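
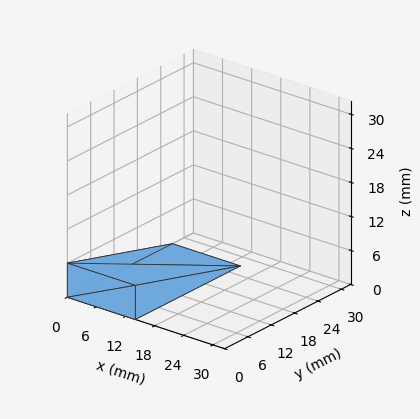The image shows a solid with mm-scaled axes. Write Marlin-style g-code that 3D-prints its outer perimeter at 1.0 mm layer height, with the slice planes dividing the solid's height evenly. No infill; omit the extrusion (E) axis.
Reading the render: the shape is a wedge (ramp): 14 × 27 mm base, rising to 6 mm along the y=0 edge and sloping linearly to z=0 at y=27 (dimensions read to the nearest mm from the axis ticks). For the g-code, the solid's height is divided into equal slices at the stated Δz and each level perimeter traced with G1 moves after a G0 lift.

; perimeter-only toolpath
G21 ; units = mm
G90 ; absolute positioning
G28 ; home
; layer 1
G0 Z1.0
G0 X0.0 Y0.0
G1 X14.0 Y0.0
G1 X14.0 Y22.5
G1 X0.0 Y22.5
G1 X0.0 Y0.0
; layer 2
G0 Z2.0
G0 X0.0 Y0.0
G1 X14.0 Y0.0
G1 X14.0 Y18.0
G1 X0.0 Y18.0
G1 X0.0 Y0.0
; layer 3
G0 Z3.0
G0 X0.0 Y0.0
G1 X14.0 Y0.0
G1 X14.0 Y13.5
G1 X0.0 Y13.5
G1 X0.0 Y0.0
; layer 4
G0 Z4.0
G0 X0.0 Y0.0
G1 X14.0 Y0.0
G1 X14.0 Y9.0
G1 X0.0 Y9.0
G1 X0.0 Y0.0
; layer 5
G0 Z5.0
G0 X0.0 Y0.0
G1 X14.0 Y0.0
G1 X14.0 Y4.5
G1 X0.0 Y4.5
G1 X0.0 Y0.0
M2 ; end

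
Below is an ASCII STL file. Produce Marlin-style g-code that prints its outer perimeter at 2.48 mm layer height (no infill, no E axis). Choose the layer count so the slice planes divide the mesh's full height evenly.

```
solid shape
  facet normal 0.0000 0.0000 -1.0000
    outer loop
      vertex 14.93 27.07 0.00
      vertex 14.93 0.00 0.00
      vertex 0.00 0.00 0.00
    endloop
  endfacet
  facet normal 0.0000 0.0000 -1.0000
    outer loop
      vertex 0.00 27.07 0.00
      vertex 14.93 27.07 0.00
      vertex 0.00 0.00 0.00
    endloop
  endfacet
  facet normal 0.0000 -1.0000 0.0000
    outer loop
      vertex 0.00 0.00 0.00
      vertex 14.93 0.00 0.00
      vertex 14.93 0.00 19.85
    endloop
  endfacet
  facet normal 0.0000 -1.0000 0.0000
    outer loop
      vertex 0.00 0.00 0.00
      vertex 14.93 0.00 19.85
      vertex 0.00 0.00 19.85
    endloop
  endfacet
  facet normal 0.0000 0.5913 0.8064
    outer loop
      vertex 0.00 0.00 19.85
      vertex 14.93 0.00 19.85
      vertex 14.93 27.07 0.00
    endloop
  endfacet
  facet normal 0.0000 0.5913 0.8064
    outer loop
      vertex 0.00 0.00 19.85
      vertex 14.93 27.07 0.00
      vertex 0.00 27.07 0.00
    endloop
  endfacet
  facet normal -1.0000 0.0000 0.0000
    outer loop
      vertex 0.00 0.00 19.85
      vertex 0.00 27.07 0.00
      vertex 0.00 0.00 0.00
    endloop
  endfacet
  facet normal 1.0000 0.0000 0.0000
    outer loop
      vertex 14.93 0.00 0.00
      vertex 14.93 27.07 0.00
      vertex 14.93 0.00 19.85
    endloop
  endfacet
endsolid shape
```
; perimeter-only toolpath
G21 ; units = mm
G90 ; absolute positioning
G28 ; home
; layer 1
G0 Z2.48
G0 X0.00 Y0.00
G1 X14.93 Y0.00
G1 X14.93 Y23.69
G1 X0.00 Y23.69
G1 X0.00 Y0.00
; layer 2
G0 Z4.96
G0 X0.00 Y0.00
G1 X14.93 Y0.00
G1 X14.93 Y20.30
G1 X0.00 Y20.30
G1 X0.00 Y0.00
; layer 3
G0 Z7.44
G0 X0.00 Y0.00
G1 X14.93 Y0.00
G1 X14.93 Y16.92
G1 X0.00 Y16.92
G1 X0.00 Y0.00
; layer 4
G0 Z9.93
G0 X0.00 Y0.00
G1 X14.93 Y0.00
G1 X14.93 Y13.54
G1 X0.00 Y13.54
G1 X0.00 Y0.00
; layer 5
G0 Z12.41
G0 X0.00 Y0.00
G1 X14.93 Y0.00
G1 X14.93 Y10.15
G1 X0.00 Y10.15
G1 X0.00 Y0.00
; layer 6
G0 Z14.89
G0 X0.00 Y0.00
G1 X14.93 Y0.00
G1 X14.93 Y6.77
G1 X0.00 Y6.77
G1 X0.00 Y0.00
; layer 7
G0 Z17.37
G0 X0.00 Y0.00
G1 X14.93 Y0.00
G1 X14.93 Y3.38
G1 X0.00 Y3.38
G1 X0.00 Y0.00
M2 ; end

The solid is a wedge (ramp): 14.9 × 27.1 mm base, rising to 19.9 mm along the y=0 edge and sloping linearly to z=0 at y=27.1. Slicing at Δz = 2.48 mm — 8 equal slices spanning the solid's height, so layer i sits at z = i·h/8 — gives 7 non-empty perimeters. Each is a 4-segment closed polygon; G0 lifts to the layer z and rapids to the start vertex, then G1 traces the edges. The cross-section shrinks linearly with z (the slice at the apex is degenerate and omitted).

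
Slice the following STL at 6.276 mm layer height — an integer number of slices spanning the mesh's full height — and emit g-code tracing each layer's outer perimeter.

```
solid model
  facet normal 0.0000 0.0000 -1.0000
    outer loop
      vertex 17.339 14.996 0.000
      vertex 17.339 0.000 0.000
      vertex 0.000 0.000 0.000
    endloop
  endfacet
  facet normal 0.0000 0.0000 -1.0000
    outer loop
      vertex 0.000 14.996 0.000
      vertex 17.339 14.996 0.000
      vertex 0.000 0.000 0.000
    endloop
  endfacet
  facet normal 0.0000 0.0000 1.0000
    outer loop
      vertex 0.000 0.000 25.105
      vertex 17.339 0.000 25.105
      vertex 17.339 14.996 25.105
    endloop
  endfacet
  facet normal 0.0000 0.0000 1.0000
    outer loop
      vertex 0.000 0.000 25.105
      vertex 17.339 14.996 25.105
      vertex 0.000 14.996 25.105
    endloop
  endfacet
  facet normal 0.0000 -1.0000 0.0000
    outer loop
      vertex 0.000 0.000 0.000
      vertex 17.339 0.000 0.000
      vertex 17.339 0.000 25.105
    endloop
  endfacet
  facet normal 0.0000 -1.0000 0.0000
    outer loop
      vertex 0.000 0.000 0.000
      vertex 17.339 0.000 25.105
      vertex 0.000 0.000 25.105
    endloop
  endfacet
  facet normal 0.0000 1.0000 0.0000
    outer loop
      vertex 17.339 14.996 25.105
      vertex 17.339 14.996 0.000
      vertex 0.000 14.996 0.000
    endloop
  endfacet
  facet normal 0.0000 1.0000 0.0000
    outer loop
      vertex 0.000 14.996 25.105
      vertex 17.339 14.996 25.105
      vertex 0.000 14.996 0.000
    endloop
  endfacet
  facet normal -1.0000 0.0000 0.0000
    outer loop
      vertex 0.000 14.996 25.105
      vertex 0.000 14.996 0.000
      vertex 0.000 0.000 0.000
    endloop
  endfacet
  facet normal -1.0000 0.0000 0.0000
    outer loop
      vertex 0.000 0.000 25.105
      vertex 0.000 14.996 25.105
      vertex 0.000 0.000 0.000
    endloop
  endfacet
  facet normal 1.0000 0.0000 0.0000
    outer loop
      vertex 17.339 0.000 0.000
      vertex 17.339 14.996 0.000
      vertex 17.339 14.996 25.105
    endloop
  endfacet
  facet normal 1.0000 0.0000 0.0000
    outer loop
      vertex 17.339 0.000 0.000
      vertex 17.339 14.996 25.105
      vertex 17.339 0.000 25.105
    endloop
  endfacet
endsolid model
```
; perimeter-only toolpath
G21 ; units = mm
G90 ; absolute positioning
G28 ; home
; layer 1
G0 Z6.276
G0 X0.000 Y0.000
G1 X17.339 Y0.000
G1 X17.339 Y14.996
G1 X0.000 Y14.996
G1 X0.000 Y0.000
; layer 2
G0 Z12.553
G0 X0.000 Y0.000
G1 X17.339 Y0.000
G1 X17.339 Y14.996
G1 X0.000 Y14.996
G1 X0.000 Y0.000
; layer 3
G0 Z18.829
G0 X0.000 Y0.000
G1 X17.339 Y0.000
G1 X17.339 Y14.996
G1 X0.000 Y14.996
G1 X0.000 Y0.000
; layer 4
G0 Z25.105
G0 X0.000 Y0.000
G1 X17.339 Y0.000
G1 X17.339 Y14.996
G1 X0.000 Y14.996
G1 X0.000 Y0.000
M2 ; end

The solid is a rectangular box, roughly 17.3 × 15 mm footprint and 25.1 mm tall. Slicing at Δz = 6.276 mm — 4 equal slices spanning the solid's height, so layer i sits at z = i·h/4 — gives 4 non-empty perimeters. Each is a 4-segment closed polygon; G0 lifts to the layer z and rapids to the start vertex, then G1 traces the edges.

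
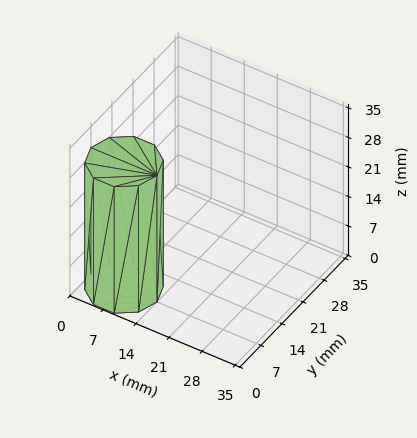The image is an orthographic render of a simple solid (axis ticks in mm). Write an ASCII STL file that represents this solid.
Reading the render: the shape is a regular 10-sided prism (a cylinder approximated with 10 flat sides), circumscribed radius ≈ 7 mm, height ≈ 30 mm (dimensions read to the nearest mm from the axis ticks). For the STL, each face is triangulated and given an outward normal.

solid part
  facet normal 0.0000 0.0000 -1.0000
    outer loop
      vertex 9.2 13.7 0.0
      vertex 12.7 11.1 0.0
      vertex 14.0 7.0 0.0
    endloop
  endfacet
  facet normal 0.0000 0.0000 -1.0000
    outer loop
      vertex 4.8 13.7 0.0
      vertex 9.2 13.7 0.0
      vertex 14.0 7.0 0.0
    endloop
  endfacet
  facet normal 0.0000 0.0000 -1.0000
    outer loop
      vertex 1.3 11.1 0.0
      vertex 4.8 13.7 0.0
      vertex 14.0 7.0 0.0
    endloop
  endfacet
  facet normal 0.0000 0.0000 -1.0000
    outer loop
      vertex 0.0 7.0 0.0
      vertex 1.3 11.1 0.0
      vertex 14.0 7.0 0.0
    endloop
  endfacet
  facet normal 0.0000 0.0000 -1.0000
    outer loop
      vertex 1.3 2.9 0.0
      vertex 0.0 7.0 0.0
      vertex 14.0 7.0 0.0
    endloop
  endfacet
  facet normal 0.0000 0.0000 -1.0000
    outer loop
      vertex 4.8 0.3 0.0
      vertex 1.3 2.9 0.0
      vertex 14.0 7.0 0.0
    endloop
  endfacet
  facet normal 0.0000 0.0000 -1.0000
    outer loop
      vertex 9.2 0.3 0.0
      vertex 4.8 0.3 0.0
      vertex 14.0 7.0 0.0
    endloop
  endfacet
  facet normal 0.0000 0.0000 -1.0000
    outer loop
      vertex 12.7 2.9 0.0
      vertex 9.2 0.3 0.0
      vertex 14.0 7.0 0.0
    endloop
  endfacet
  facet normal 0.0000 0.0000 1.0000
    outer loop
      vertex 14.0 7.0 30.0
      vertex 12.7 11.1 30.0
      vertex 9.2 13.7 30.0
    endloop
  endfacet
  facet normal 0.0000 0.0000 1.0000
    outer loop
      vertex 14.0 7.0 30.0
      vertex 9.2 13.7 30.0
      vertex 4.8 13.7 30.0
    endloop
  endfacet
  facet normal 0.0000 0.0000 1.0000
    outer loop
      vertex 14.0 7.0 30.0
      vertex 4.8 13.7 30.0
      vertex 1.3 11.1 30.0
    endloop
  endfacet
  facet normal 0.0000 0.0000 1.0000
    outer loop
      vertex 14.0 7.0 30.0
      vertex 1.3 11.1 30.0
      vertex 0.0 7.0 30.0
    endloop
  endfacet
  facet normal 0.0000 0.0000 1.0000
    outer loop
      vertex 14.0 7.0 30.0
      vertex 0.0 7.0 30.0
      vertex 1.3 2.9 30.0
    endloop
  endfacet
  facet normal 0.0000 0.0000 1.0000
    outer loop
      vertex 14.0 7.0 30.0
      vertex 1.3 2.9 30.0
      vertex 4.8 0.3 30.0
    endloop
  endfacet
  facet normal 0.0000 0.0000 1.0000
    outer loop
      vertex 14.0 7.0 30.0
      vertex 4.8 0.3 30.0
      vertex 9.2 0.3 30.0
    endloop
  endfacet
  facet normal 0.0000 0.0000 1.0000
    outer loop
      vertex 14.0 7.0 30.0
      vertex 9.2 0.3 30.0
      vertex 12.7 2.9 30.0
    endloop
  endfacet
  facet normal 0.9532 0.3022 0.0000
    outer loop
      vertex 14.0 7.0 0.0
      vertex 12.7 11.1 0.0
      vertex 12.7 11.1 30.0
    endloop
  endfacet
  facet normal 0.9532 0.3022 0.0000
    outer loop
      vertex 14.0 7.0 0.0
      vertex 12.7 11.1 30.0
      vertex 14.0 7.0 30.0
    endloop
  endfacet
  facet normal 0.5963 0.8027 0.0000
    outer loop
      vertex 12.7 11.1 0.0
      vertex 9.2 13.7 0.0
      vertex 9.2 13.7 30.0
    endloop
  endfacet
  facet normal 0.5963 0.8027 0.0000
    outer loop
      vertex 12.7 11.1 0.0
      vertex 9.2 13.7 30.0
      vertex 12.7 11.1 30.0
    endloop
  endfacet
  facet normal 0.0000 1.0000 0.0000
    outer loop
      vertex 9.2 13.7 0.0
      vertex 4.8 13.7 0.0
      vertex 4.8 13.7 30.0
    endloop
  endfacet
  facet normal 0.0000 1.0000 0.0000
    outer loop
      vertex 9.2 13.7 0.0
      vertex 4.8 13.7 30.0
      vertex 9.2 13.7 30.0
    endloop
  endfacet
  facet normal -0.5963 0.8027 0.0000
    outer loop
      vertex 4.8 13.7 0.0
      vertex 1.3 11.1 0.0
      vertex 1.3 11.1 30.0
    endloop
  endfacet
  facet normal -0.5963 0.8027 0.0000
    outer loop
      vertex 4.8 13.7 0.0
      vertex 1.3 11.1 30.0
      vertex 4.8 13.7 30.0
    endloop
  endfacet
  facet normal -0.9532 0.3022 0.0000
    outer loop
      vertex 1.3 11.1 0.0
      vertex 0.0 7.0 0.0
      vertex 0.0 7.0 30.0
    endloop
  endfacet
  facet normal -0.9532 0.3022 0.0000
    outer loop
      vertex 1.3 11.1 0.0
      vertex 0.0 7.0 30.0
      vertex 1.3 11.1 30.0
    endloop
  endfacet
  facet normal -0.9532 -0.3022 0.0000
    outer loop
      vertex 0.0 7.0 0.0
      vertex 1.3 2.9 0.0
      vertex 1.3 2.9 30.0
    endloop
  endfacet
  facet normal -0.9532 -0.3022 0.0000
    outer loop
      vertex 0.0 7.0 0.0
      vertex 1.3 2.9 30.0
      vertex 0.0 7.0 30.0
    endloop
  endfacet
  facet normal -0.5963 -0.8027 0.0000
    outer loop
      vertex 1.3 2.9 0.0
      vertex 4.8 0.3 0.0
      vertex 4.8 0.3 30.0
    endloop
  endfacet
  facet normal -0.5963 -0.8027 0.0000
    outer loop
      vertex 1.3 2.9 0.0
      vertex 4.8 0.3 30.0
      vertex 1.3 2.9 30.0
    endloop
  endfacet
  facet normal 0.0000 -1.0000 0.0000
    outer loop
      vertex 4.8 0.3 0.0
      vertex 9.2 0.3 0.0
      vertex 9.2 0.3 30.0
    endloop
  endfacet
  facet normal 0.0000 -1.0000 0.0000
    outer loop
      vertex 4.8 0.3 0.0
      vertex 9.2 0.3 30.0
      vertex 4.8 0.3 30.0
    endloop
  endfacet
  facet normal 0.5963 -0.8027 0.0000
    outer loop
      vertex 9.2 0.3 0.0
      vertex 12.7 2.9 0.0
      vertex 12.7 2.9 30.0
    endloop
  endfacet
  facet normal 0.5963 -0.8027 0.0000
    outer loop
      vertex 9.2 0.3 0.0
      vertex 12.7 2.9 30.0
      vertex 9.2 0.3 30.0
    endloop
  endfacet
  facet normal 0.9532 -0.3022 0.0000
    outer loop
      vertex 12.7 2.9 0.0
      vertex 14.0 7.0 0.0
      vertex 14.0 7.0 30.0
    endloop
  endfacet
  facet normal 0.9532 -0.3022 0.0000
    outer loop
      vertex 12.7 2.9 0.0
      vertex 14.0 7.0 30.0
      vertex 12.7 2.9 30.0
    endloop
  endfacet
endsolid part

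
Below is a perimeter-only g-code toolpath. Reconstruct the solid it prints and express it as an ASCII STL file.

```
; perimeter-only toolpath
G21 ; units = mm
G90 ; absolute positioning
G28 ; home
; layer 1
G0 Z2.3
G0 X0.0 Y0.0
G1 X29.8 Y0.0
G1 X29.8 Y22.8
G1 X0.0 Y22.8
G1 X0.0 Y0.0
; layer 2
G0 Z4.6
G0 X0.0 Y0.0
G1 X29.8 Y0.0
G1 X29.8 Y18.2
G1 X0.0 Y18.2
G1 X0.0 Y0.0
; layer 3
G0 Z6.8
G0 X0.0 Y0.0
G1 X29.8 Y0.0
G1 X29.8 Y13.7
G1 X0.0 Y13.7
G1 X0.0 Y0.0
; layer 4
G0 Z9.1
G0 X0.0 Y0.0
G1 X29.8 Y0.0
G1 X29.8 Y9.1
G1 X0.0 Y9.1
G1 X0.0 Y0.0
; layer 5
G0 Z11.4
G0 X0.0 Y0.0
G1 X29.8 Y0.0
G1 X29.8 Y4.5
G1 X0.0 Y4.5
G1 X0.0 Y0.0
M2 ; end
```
solid part
  facet normal 0.0000 0.0000 -1.0000
    outer loop
      vertex 29.8 27.3 0.0
      vertex 29.8 0.0 0.0
      vertex 0.0 0.0 0.0
    endloop
  endfacet
  facet normal 0.0000 0.0000 -1.0000
    outer loop
      vertex 0.0 27.3 0.0
      vertex 29.8 27.3 0.0
      vertex 0.0 0.0 0.0
    endloop
  endfacet
  facet normal 0.0000 -1.0000 0.0000
    outer loop
      vertex 0.0 0.0 0.0
      vertex 29.8 0.0 0.0
      vertex 29.8 0.0 13.7
    endloop
  endfacet
  facet normal 0.0000 -1.0000 0.0000
    outer loop
      vertex 0.0 0.0 0.0
      vertex 29.8 0.0 13.7
      vertex 0.0 0.0 13.7
    endloop
  endfacet
  facet normal 0.0000 0.4485 0.8938
    outer loop
      vertex 0.0 0.0 13.7
      vertex 29.8 0.0 13.7
      vertex 29.8 27.3 0.0
    endloop
  endfacet
  facet normal 0.0000 0.4485 0.8938
    outer loop
      vertex 0.0 0.0 13.7
      vertex 29.8 27.3 0.0
      vertex 0.0 27.3 0.0
    endloop
  endfacet
  facet normal -1.0000 0.0000 0.0000
    outer loop
      vertex 0.0 0.0 13.7
      vertex 0.0 27.3 0.0
      vertex 0.0 0.0 0.0
    endloop
  endfacet
  facet normal 1.0000 0.0000 0.0000
    outer loop
      vertex 29.8 0.0 0.0
      vertex 29.8 27.3 0.0
      vertex 29.8 0.0 13.7
    endloop
  endfacet
endsolid part

The G0 Z moves step by Δz≈2.3 mm. The G1 loops shrink linearly with z, so the solid tapers from its base footprint up to z≈13.7. Closing with a flat bottom cap and the tapered top and triangulating gives 8 facets — a wedge (ramp): 29.8 × 27.3 mm base, rising to 13.7 mm along the y=0 edge and sloping linearly to z=0 at y=27.3.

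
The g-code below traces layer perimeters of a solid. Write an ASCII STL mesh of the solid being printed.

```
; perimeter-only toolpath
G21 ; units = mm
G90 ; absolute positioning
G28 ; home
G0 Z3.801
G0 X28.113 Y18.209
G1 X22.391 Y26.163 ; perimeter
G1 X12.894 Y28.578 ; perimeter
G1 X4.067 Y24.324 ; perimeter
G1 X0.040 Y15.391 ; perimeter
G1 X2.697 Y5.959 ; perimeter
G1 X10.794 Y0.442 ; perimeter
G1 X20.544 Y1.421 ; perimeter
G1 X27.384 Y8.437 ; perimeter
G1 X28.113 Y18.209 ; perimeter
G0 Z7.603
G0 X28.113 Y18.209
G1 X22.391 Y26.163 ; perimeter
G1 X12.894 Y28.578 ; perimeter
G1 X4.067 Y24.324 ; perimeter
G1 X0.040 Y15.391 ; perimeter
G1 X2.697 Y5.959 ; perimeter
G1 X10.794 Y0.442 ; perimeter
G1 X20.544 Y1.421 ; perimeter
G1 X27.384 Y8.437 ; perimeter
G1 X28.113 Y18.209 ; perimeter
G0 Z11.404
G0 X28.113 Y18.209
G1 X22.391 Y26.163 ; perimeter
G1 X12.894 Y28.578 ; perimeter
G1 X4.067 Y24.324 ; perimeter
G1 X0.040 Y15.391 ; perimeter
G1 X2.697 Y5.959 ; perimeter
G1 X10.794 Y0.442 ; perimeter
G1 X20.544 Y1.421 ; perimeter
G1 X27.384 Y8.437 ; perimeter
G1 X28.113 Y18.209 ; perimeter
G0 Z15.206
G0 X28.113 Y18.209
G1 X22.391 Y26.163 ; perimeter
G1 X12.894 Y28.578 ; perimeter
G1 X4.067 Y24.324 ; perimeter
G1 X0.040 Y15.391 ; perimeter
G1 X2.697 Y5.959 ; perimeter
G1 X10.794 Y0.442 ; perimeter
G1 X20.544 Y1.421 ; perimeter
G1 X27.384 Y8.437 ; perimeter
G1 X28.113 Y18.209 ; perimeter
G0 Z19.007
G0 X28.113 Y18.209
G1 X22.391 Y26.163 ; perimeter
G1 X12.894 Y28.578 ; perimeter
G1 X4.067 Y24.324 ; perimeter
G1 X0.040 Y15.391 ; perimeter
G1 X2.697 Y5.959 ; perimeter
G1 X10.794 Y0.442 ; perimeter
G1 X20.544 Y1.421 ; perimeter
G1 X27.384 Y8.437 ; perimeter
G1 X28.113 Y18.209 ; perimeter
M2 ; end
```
solid part
  facet normal 0.0000 0.0000 -1.0000
    outer loop
      vertex 12.894 28.578 0.000
      vertex 22.391 26.163 0.000
      vertex 28.113 18.209 0.000
    endloop
  endfacet
  facet normal 0.0000 0.0000 -1.0000
    outer loop
      vertex 4.067 24.324 0.000
      vertex 12.894 28.578 0.000
      vertex 28.113 18.209 0.000
    endloop
  endfacet
  facet normal 0.0000 0.0000 -1.0000
    outer loop
      vertex 0.040 15.391 0.000
      vertex 4.067 24.324 0.000
      vertex 28.113 18.209 0.000
    endloop
  endfacet
  facet normal 0.0000 0.0000 -1.0000
    outer loop
      vertex 2.697 5.959 0.000
      vertex 0.040 15.391 0.000
      vertex 28.113 18.209 0.000
    endloop
  endfacet
  facet normal 0.0000 0.0000 -1.0000
    outer loop
      vertex 10.794 0.442 0.000
      vertex 2.697 5.959 0.000
      vertex 28.113 18.209 0.000
    endloop
  endfacet
  facet normal 0.0000 0.0000 -1.0000
    outer loop
      vertex 20.544 1.421 0.000
      vertex 10.794 0.442 0.000
      vertex 28.113 18.209 0.000
    endloop
  endfacet
  facet normal 0.0000 0.0000 -1.0000
    outer loop
      vertex 27.384 8.437 0.000
      vertex 20.544 1.421 0.000
      vertex 28.113 18.209 0.000
    endloop
  endfacet
  facet normal 0.0000 0.0000 1.0000
    outer loop
      vertex 28.113 18.209 19.007
      vertex 22.391 26.163 19.007
      vertex 12.894 28.578 19.007
    endloop
  endfacet
  facet normal 0.0000 0.0000 1.0000
    outer loop
      vertex 28.113 18.209 19.007
      vertex 12.894 28.578 19.007
      vertex 4.067 24.324 19.007
    endloop
  endfacet
  facet normal 0.0000 0.0000 1.0000
    outer loop
      vertex 28.113 18.209 19.007
      vertex 4.067 24.324 19.007
      vertex 0.040 15.391 19.007
    endloop
  endfacet
  facet normal 0.0000 0.0000 1.0000
    outer loop
      vertex 28.113 18.209 19.007
      vertex 0.040 15.391 19.007
      vertex 2.697 5.959 19.007
    endloop
  endfacet
  facet normal 0.0000 0.0000 1.0000
    outer loop
      vertex 28.113 18.209 19.007
      vertex 2.697 5.959 19.007
      vertex 10.794 0.442 19.007
    endloop
  endfacet
  facet normal 0.0000 0.0000 1.0000
    outer loop
      vertex 28.113 18.209 19.007
      vertex 10.794 0.442 19.007
      vertex 20.544 1.421 19.007
    endloop
  endfacet
  facet normal 0.0000 0.0000 1.0000
    outer loop
      vertex 28.113 18.209 19.007
      vertex 20.544 1.421 19.007
      vertex 27.384 8.437 19.007
    endloop
  endfacet
  facet normal 0.8118 0.5840 0.0000
    outer loop
      vertex 28.113 18.209 0.000
      vertex 22.391 26.163 0.000
      vertex 22.391 26.163 19.007
    endloop
  endfacet
  facet normal 0.8118 0.5840 0.0000
    outer loop
      vertex 28.113 18.209 0.000
      vertex 22.391 26.163 19.007
      vertex 28.113 18.209 19.007
    endloop
  endfacet
  facet normal 0.2464 0.9692 0.0000
    outer loop
      vertex 22.391 26.163 0.000
      vertex 12.894 28.578 0.000
      vertex 12.894 28.578 19.007
    endloop
  endfacet
  facet normal 0.2464 0.9692 0.0000
    outer loop
      vertex 22.391 26.163 0.000
      vertex 12.894 28.578 19.007
      vertex 22.391 26.163 19.007
    endloop
  endfacet
  facet normal -0.4341 0.9008 0.0000
    outer loop
      vertex 12.894 28.578 0.000
      vertex 4.067 24.324 0.000
      vertex 4.067 24.324 19.007
    endloop
  endfacet
  facet normal -0.4341 0.9008 0.0000
    outer loop
      vertex 12.894 28.578 0.000
      vertex 4.067 24.324 19.007
      vertex 12.894 28.578 19.007
    endloop
  endfacet
  facet normal -0.9116 0.4110 0.0000
    outer loop
      vertex 4.067 24.324 0.000
      vertex 0.040 15.391 0.000
      vertex 0.040 15.391 19.007
    endloop
  endfacet
  facet normal -0.9116 0.4110 0.0000
    outer loop
      vertex 4.067 24.324 0.000
      vertex 0.040 15.391 19.007
      vertex 4.067 24.324 19.007
    endloop
  endfacet
  facet normal -0.9625 -0.2711 0.0000
    outer loop
      vertex 0.040 15.391 0.000
      vertex 2.697 5.959 0.000
      vertex 2.697 5.959 19.007
    endloop
  endfacet
  facet normal -0.9625 -0.2711 0.0000
    outer loop
      vertex 0.040 15.391 0.000
      vertex 2.697 5.959 19.007
      vertex 0.040 15.391 19.007
    endloop
  endfacet
  facet normal -0.5631 -0.8264 0.0000
    outer loop
      vertex 2.697 5.959 0.000
      vertex 10.794 0.442 0.000
      vertex 10.794 0.442 19.007
    endloop
  endfacet
  facet normal -0.5631 -0.8264 0.0000
    outer loop
      vertex 2.697 5.959 0.000
      vertex 10.794 0.442 19.007
      vertex 2.697 5.959 19.007
    endloop
  endfacet
  facet normal 0.0999 -0.9950 0.0000
    outer loop
      vertex 10.794 0.442 0.000
      vertex 20.544 1.421 0.000
      vertex 20.544 1.421 19.007
    endloop
  endfacet
  facet normal 0.0999 -0.9950 0.0000
    outer loop
      vertex 10.794 0.442 0.000
      vertex 20.544 1.421 19.007
      vertex 10.794 0.442 19.007
    endloop
  endfacet
  facet normal 0.7160 -0.6981 0.0000
    outer loop
      vertex 20.544 1.421 0.000
      vertex 27.384 8.437 0.000
      vertex 27.384 8.437 19.007
    endloop
  endfacet
  facet normal 0.7160 -0.6981 0.0000
    outer loop
      vertex 20.544 1.421 0.000
      vertex 27.384 8.437 19.007
      vertex 20.544 1.421 19.007
    endloop
  endfacet
  facet normal 0.9972 -0.0744 0.0000
    outer loop
      vertex 27.384 8.437 0.000
      vertex 28.113 18.209 0.000
      vertex 28.113 18.209 19.007
    endloop
  endfacet
  facet normal 0.9972 -0.0744 0.0000
    outer loop
      vertex 27.384 8.437 0.000
      vertex 28.113 18.209 19.007
      vertex 27.384 8.437 19.007
    endloop
  endfacet
endsolid part

The G0 Z moves step by Δz≈3.801 mm. Every layer's G1 loop is the same polygon, so the solid is a straight extrusion of it from z=0 to z≈19. Closing with flat bottom and top caps and triangulating gives 32 facets — a regular 9-sided prism (a cylinder approximated with 9 flat sides), circumscribed radius ≈ 14.3 mm, height ≈ 19 mm.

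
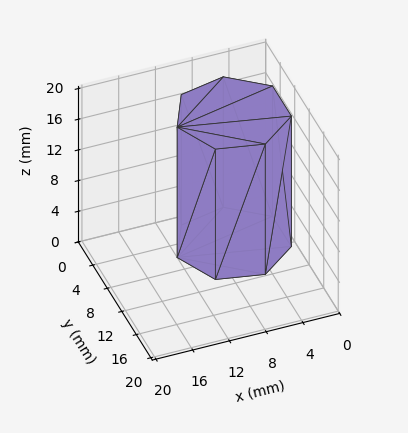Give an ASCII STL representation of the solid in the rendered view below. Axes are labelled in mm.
Reading the render: the shape is a regular 7-sided prism (a cylinder approximated with 7 flat sides), circumscribed radius ≈ 6 mm, height ≈ 17 mm (dimensions read to the nearest mm from the axis ticks). For the STL, each face is triangulated and given an outward normal.

solid part
  facet normal 0.0000 0.0000 -1.0000
    outer loop
      vertex 4.7 11.8 0.0
      vertex 9.7 10.7 0.0
      vertex 12.0 6.0 0.0
    endloop
  endfacet
  facet normal 0.0000 0.0000 -1.0000
    outer loop
      vertex 0.6 8.6 0.0
      vertex 4.7 11.8 0.0
      vertex 12.0 6.0 0.0
    endloop
  endfacet
  facet normal 0.0000 0.0000 -1.0000
    outer loop
      vertex 0.6 3.4 0.0
      vertex 0.6 8.6 0.0
      vertex 12.0 6.0 0.0
    endloop
  endfacet
  facet normal 0.0000 0.0000 -1.0000
    outer loop
      vertex 4.7 0.2 0.0
      vertex 0.6 3.4 0.0
      vertex 12.0 6.0 0.0
    endloop
  endfacet
  facet normal 0.0000 0.0000 -1.0000
    outer loop
      vertex 9.7 1.3 0.0
      vertex 4.7 0.2 0.0
      vertex 12.0 6.0 0.0
    endloop
  endfacet
  facet normal 0.0000 0.0000 1.0000
    outer loop
      vertex 12.0 6.0 17.0
      vertex 9.7 10.7 17.0
      vertex 4.7 11.8 17.0
    endloop
  endfacet
  facet normal 0.0000 0.0000 1.0000
    outer loop
      vertex 12.0 6.0 17.0
      vertex 4.7 11.8 17.0
      vertex 0.6 8.6 17.0
    endloop
  endfacet
  facet normal 0.0000 0.0000 1.0000
    outer loop
      vertex 12.0 6.0 17.0
      vertex 0.6 8.6 17.0
      vertex 0.6 3.4 17.0
    endloop
  endfacet
  facet normal 0.0000 0.0000 1.0000
    outer loop
      vertex 12.0 6.0 17.0
      vertex 0.6 3.4 17.0
      vertex 4.7 0.2 17.0
    endloop
  endfacet
  facet normal 0.0000 0.0000 1.0000
    outer loop
      vertex 12.0 6.0 17.0
      vertex 4.7 0.2 17.0
      vertex 9.7 1.3 17.0
    endloop
  endfacet
  facet normal 0.8982 0.4396 0.0000
    outer loop
      vertex 12.0 6.0 0.0
      vertex 9.7 10.7 0.0
      vertex 9.7 10.7 17.0
    endloop
  endfacet
  facet normal 0.8982 0.4396 0.0000
    outer loop
      vertex 12.0 6.0 0.0
      vertex 9.7 10.7 17.0
      vertex 12.0 6.0 17.0
    endloop
  endfacet
  facet normal 0.2149 0.9766 0.0000
    outer loop
      vertex 9.7 10.7 0.0
      vertex 4.7 11.8 0.0
      vertex 4.7 11.8 17.0
    endloop
  endfacet
  facet normal 0.2149 0.9766 0.0000
    outer loop
      vertex 9.7 10.7 0.0
      vertex 4.7 11.8 17.0
      vertex 9.7 10.7 17.0
    endloop
  endfacet
  facet normal -0.6153 0.7883 0.0000
    outer loop
      vertex 4.7 11.8 0.0
      vertex 0.6 8.6 0.0
      vertex 0.6 8.6 17.0
    endloop
  endfacet
  facet normal -0.6153 0.7883 0.0000
    outer loop
      vertex 4.7 11.8 0.0
      vertex 0.6 8.6 17.0
      vertex 4.7 11.8 17.0
    endloop
  endfacet
  facet normal -1.0000 0.0000 0.0000
    outer loop
      vertex 0.6 8.6 0.0
      vertex 0.6 3.4 0.0
      vertex 0.6 3.4 17.0
    endloop
  endfacet
  facet normal -1.0000 0.0000 0.0000
    outer loop
      vertex 0.6 8.6 0.0
      vertex 0.6 3.4 17.0
      vertex 0.6 8.6 17.0
    endloop
  endfacet
  facet normal -0.6153 -0.7883 0.0000
    outer loop
      vertex 0.6 3.4 0.0
      vertex 4.7 0.2 0.0
      vertex 4.7 0.2 17.0
    endloop
  endfacet
  facet normal -0.6153 -0.7883 0.0000
    outer loop
      vertex 0.6 3.4 0.0
      vertex 4.7 0.2 17.0
      vertex 0.6 3.4 17.0
    endloop
  endfacet
  facet normal 0.2149 -0.9766 0.0000
    outer loop
      vertex 4.7 0.2 0.0
      vertex 9.7 1.3 0.0
      vertex 9.7 1.3 17.0
    endloop
  endfacet
  facet normal 0.2149 -0.9766 0.0000
    outer loop
      vertex 4.7 0.2 0.0
      vertex 9.7 1.3 17.0
      vertex 4.7 0.2 17.0
    endloop
  endfacet
  facet normal 0.8982 -0.4396 0.0000
    outer loop
      vertex 9.7 1.3 0.0
      vertex 12.0 6.0 0.0
      vertex 12.0 6.0 17.0
    endloop
  endfacet
  facet normal 0.8982 -0.4396 0.0000
    outer loop
      vertex 9.7 1.3 0.0
      vertex 12.0 6.0 17.0
      vertex 9.7 1.3 17.0
    endloop
  endfacet
endsolid part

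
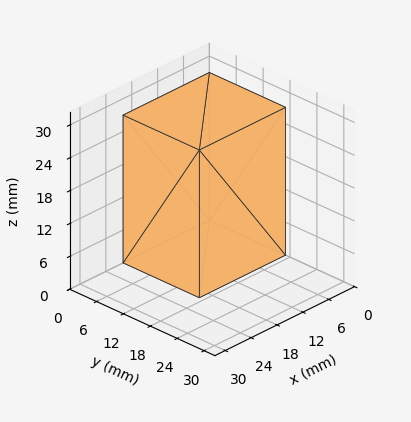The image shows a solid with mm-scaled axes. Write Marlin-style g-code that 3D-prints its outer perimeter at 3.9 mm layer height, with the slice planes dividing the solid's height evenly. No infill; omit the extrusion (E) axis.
Reading the render: the shape is a rectangular box, roughly 20 × 17 mm footprint and 27 mm tall (dimensions read to the nearest mm from the axis ticks). For the g-code, the solid's height is divided into equal slices at the stated Δz and each level perimeter traced with G1 moves after a G0 lift.

; perimeter-only toolpath
G21 ; units = mm
G90 ; absolute positioning
G28 ; home
; layer 1
G0 Z3.9
G0 X0.0 Y0.0
G1 X20.0 Y0.0
G1 X20.0 Y17.0
G1 X0.0 Y17.0
G1 X0.0 Y0.0
; layer 2
G0 Z7.7
G0 X0.0 Y0.0
G1 X20.0 Y0.0
G1 X20.0 Y17.0
G1 X0.0 Y17.0
G1 X0.0 Y0.0
; layer 3
G0 Z11.6
G0 X0.0 Y0.0
G1 X20.0 Y0.0
G1 X20.0 Y17.0
G1 X0.0 Y17.0
G1 X0.0 Y0.0
; layer 4
G0 Z15.4
G0 X0.0 Y0.0
G1 X20.0 Y0.0
G1 X20.0 Y17.0
G1 X0.0 Y17.0
G1 X0.0 Y0.0
; layer 5
G0 Z19.3
G0 X0.0 Y0.0
G1 X20.0 Y0.0
G1 X20.0 Y17.0
G1 X0.0 Y17.0
G1 X0.0 Y0.0
; layer 6
G0 Z23.1
G0 X0.0 Y0.0
G1 X20.0 Y0.0
G1 X20.0 Y17.0
G1 X0.0 Y17.0
G1 X0.0 Y0.0
; layer 7
G0 Z27.0
G0 X0.0 Y0.0
G1 X20.0 Y0.0
G1 X20.0 Y17.0
G1 X0.0 Y17.0
G1 X0.0 Y0.0
M2 ; end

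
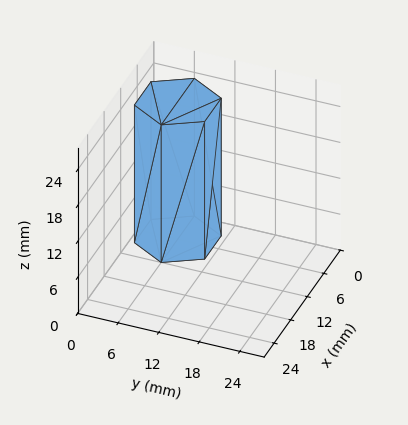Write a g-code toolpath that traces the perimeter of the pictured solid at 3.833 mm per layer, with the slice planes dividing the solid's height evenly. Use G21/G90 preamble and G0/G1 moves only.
Reading the render: the shape is a regular 6-sided prism (a cylinder approximated with 6 flat sides), circumscribed radius ≈ 6 mm, height ≈ 23 mm (dimensions read to the nearest mm from the axis ticks). For the g-code, the solid's height is divided into equal slices at the stated Δz and each level perimeter traced with G1 moves after a G0 lift.

; perimeter-only toolpath
G21 ; units = mm
G90 ; absolute positioning
G28 ; home
; layer 1
G0 Z3.833
G0 X12.000 Y6.000
G1 X9.000 Y11.196
G1 X3.000 Y11.196
G1 X0.000 Y6.000
G1 X3.000 Y0.804
G1 X9.000 Y0.804
G1 X12.000 Y6.000
; layer 2
G0 Z7.667
G0 X12.000 Y6.000
G1 X9.000 Y11.196
G1 X3.000 Y11.196
G1 X0.000 Y6.000
G1 X3.000 Y0.804
G1 X9.000 Y0.804
G1 X12.000 Y6.000
; layer 3
G0 Z11.500
G0 X12.000 Y6.000
G1 X9.000 Y11.196
G1 X3.000 Y11.196
G1 X0.000 Y6.000
G1 X3.000 Y0.804
G1 X9.000 Y0.804
G1 X12.000 Y6.000
; layer 4
G0 Z15.333
G0 X12.000 Y6.000
G1 X9.000 Y11.196
G1 X3.000 Y11.196
G1 X0.000 Y6.000
G1 X3.000 Y0.804
G1 X9.000 Y0.804
G1 X12.000 Y6.000
; layer 5
G0 Z19.167
G0 X12.000 Y6.000
G1 X9.000 Y11.196
G1 X3.000 Y11.196
G1 X0.000 Y6.000
G1 X3.000 Y0.804
G1 X9.000 Y0.804
G1 X12.000 Y6.000
; layer 6
G0 Z23.000
G0 X12.000 Y6.000
G1 X9.000 Y11.196
G1 X3.000 Y11.196
G1 X0.000 Y6.000
G1 X3.000 Y0.804
G1 X9.000 Y0.804
G1 X12.000 Y6.000
M2 ; end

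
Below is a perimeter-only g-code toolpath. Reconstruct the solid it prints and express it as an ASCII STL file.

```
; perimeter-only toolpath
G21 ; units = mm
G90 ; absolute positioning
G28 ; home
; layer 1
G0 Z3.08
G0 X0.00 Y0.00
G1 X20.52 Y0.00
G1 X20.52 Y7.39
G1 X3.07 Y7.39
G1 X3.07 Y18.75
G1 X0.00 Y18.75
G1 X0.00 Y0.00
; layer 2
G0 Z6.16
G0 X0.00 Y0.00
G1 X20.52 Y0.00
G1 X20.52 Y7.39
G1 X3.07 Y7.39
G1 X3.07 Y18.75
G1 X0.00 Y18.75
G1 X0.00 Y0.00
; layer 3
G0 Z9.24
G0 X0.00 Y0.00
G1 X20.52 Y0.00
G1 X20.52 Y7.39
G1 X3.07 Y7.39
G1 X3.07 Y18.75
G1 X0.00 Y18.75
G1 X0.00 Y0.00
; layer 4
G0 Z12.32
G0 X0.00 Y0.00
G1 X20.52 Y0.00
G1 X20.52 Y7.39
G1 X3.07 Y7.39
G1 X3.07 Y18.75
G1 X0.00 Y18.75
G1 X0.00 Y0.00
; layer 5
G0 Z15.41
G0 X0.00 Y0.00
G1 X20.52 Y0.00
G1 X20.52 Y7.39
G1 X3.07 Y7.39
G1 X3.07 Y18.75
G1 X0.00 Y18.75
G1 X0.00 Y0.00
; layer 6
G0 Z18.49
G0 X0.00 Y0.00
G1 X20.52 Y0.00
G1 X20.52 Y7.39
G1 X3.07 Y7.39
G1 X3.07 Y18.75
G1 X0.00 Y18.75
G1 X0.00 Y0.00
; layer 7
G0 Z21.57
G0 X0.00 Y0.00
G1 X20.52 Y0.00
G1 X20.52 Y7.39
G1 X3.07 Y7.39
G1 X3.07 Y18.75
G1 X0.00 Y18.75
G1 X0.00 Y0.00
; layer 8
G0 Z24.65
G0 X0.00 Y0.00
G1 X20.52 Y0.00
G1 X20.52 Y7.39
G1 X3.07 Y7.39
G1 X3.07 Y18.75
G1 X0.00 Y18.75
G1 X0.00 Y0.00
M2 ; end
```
solid part
  facet normal 0.0000 0.0000 -1.0000
    outer loop
      vertex 20.52 7.39 0.00
      vertex 20.52 0.00 0.00
      vertex 0.00 0.00 0.00
    endloop
  endfacet
  facet normal 0.0000 0.0000 -1.0000
    outer loop
      vertex 3.07 7.39 0.00
      vertex 20.52 7.39 0.00
      vertex 0.00 0.00 0.00
    endloop
  endfacet
  facet normal 0.0000 0.0000 -1.0000
    outer loop
      vertex 3.07 18.75 0.00
      vertex 3.07 7.39 0.00
      vertex 0.00 0.00 0.00
    endloop
  endfacet
  facet normal 0.0000 0.0000 -1.0000
    outer loop
      vertex 0.00 18.75 0.00
      vertex 3.07 18.75 0.00
      vertex 0.00 0.00 0.00
    endloop
  endfacet
  facet normal 0.0000 0.0000 1.0000
    outer loop
      vertex 0.00 0.00 24.65
      vertex 20.52 0.00 24.65
      vertex 20.52 7.39 24.65
    endloop
  endfacet
  facet normal 0.0000 0.0000 1.0000
    outer loop
      vertex 0.00 0.00 24.65
      vertex 20.52 7.39 24.65
      vertex 3.07 7.39 24.65
    endloop
  endfacet
  facet normal 0.0000 0.0000 1.0000
    outer loop
      vertex 0.00 0.00 24.65
      vertex 3.07 7.39 24.65
      vertex 3.07 18.75 24.65
    endloop
  endfacet
  facet normal 0.0000 0.0000 1.0000
    outer loop
      vertex 0.00 0.00 24.65
      vertex 3.07 18.75 24.65
      vertex 0.00 18.75 24.65
    endloop
  endfacet
  facet normal 0.0000 -1.0000 0.0000
    outer loop
      vertex 0.00 0.00 0.00
      vertex 20.52 0.00 0.00
      vertex 20.52 0.00 24.65
    endloop
  endfacet
  facet normal 0.0000 -1.0000 0.0000
    outer loop
      vertex 0.00 0.00 0.00
      vertex 20.52 0.00 24.65
      vertex 0.00 0.00 24.65
    endloop
  endfacet
  facet normal 1.0000 0.0000 0.0000
    outer loop
      vertex 20.52 0.00 0.00
      vertex 20.52 7.39 0.00
      vertex 20.52 7.39 24.65
    endloop
  endfacet
  facet normal 1.0000 0.0000 0.0000
    outer loop
      vertex 20.52 0.00 0.00
      vertex 20.52 7.39 24.65
      vertex 20.52 0.00 24.65
    endloop
  endfacet
  facet normal 0.0000 1.0000 0.0000
    outer loop
      vertex 20.52 7.39 0.00
      vertex 3.07 7.39 0.00
      vertex 3.07 7.39 24.65
    endloop
  endfacet
  facet normal 0.0000 1.0000 0.0000
    outer loop
      vertex 20.52 7.39 0.00
      vertex 3.07 7.39 24.65
      vertex 20.52 7.39 24.65
    endloop
  endfacet
  facet normal 1.0000 0.0000 0.0000
    outer loop
      vertex 3.07 7.39 0.00
      vertex 3.07 18.75 0.00
      vertex 3.07 18.75 24.65
    endloop
  endfacet
  facet normal 1.0000 0.0000 0.0000
    outer loop
      vertex 3.07 7.39 0.00
      vertex 3.07 18.75 24.65
      vertex 3.07 7.39 24.65
    endloop
  endfacet
  facet normal 0.0000 1.0000 0.0000
    outer loop
      vertex 3.07 18.75 0.00
      vertex 0.00 18.75 0.00
      vertex 0.00 18.75 24.65
    endloop
  endfacet
  facet normal 0.0000 1.0000 0.0000
    outer loop
      vertex 3.07 18.75 0.00
      vertex 0.00 18.75 24.65
      vertex 3.07 18.75 24.65
    endloop
  endfacet
  facet normal -1.0000 0.0000 0.0000
    outer loop
      vertex 0.00 18.75 0.00
      vertex 0.00 0.00 0.00
      vertex 0.00 0.00 24.65
    endloop
  endfacet
  facet normal -1.0000 0.0000 0.0000
    outer loop
      vertex 0.00 18.75 0.00
      vertex 0.00 0.00 24.65
      vertex 0.00 18.75 24.65
    endloop
  endfacet
endsolid part

The G0 Z moves step by Δz≈3.08 mm. Every layer's G1 loop is the same polygon, so the solid is a straight extrusion of it from z=0 to z≈24.6. Closing with flat bottom and top caps and triangulating gives 20 facets — an L-shaped prism: outer 20.5 × 18.8 mm, arm thicknesses ≈ 7.39 mm (horizontal) and 3.07 mm (vertical), extruded 24.6 mm in z.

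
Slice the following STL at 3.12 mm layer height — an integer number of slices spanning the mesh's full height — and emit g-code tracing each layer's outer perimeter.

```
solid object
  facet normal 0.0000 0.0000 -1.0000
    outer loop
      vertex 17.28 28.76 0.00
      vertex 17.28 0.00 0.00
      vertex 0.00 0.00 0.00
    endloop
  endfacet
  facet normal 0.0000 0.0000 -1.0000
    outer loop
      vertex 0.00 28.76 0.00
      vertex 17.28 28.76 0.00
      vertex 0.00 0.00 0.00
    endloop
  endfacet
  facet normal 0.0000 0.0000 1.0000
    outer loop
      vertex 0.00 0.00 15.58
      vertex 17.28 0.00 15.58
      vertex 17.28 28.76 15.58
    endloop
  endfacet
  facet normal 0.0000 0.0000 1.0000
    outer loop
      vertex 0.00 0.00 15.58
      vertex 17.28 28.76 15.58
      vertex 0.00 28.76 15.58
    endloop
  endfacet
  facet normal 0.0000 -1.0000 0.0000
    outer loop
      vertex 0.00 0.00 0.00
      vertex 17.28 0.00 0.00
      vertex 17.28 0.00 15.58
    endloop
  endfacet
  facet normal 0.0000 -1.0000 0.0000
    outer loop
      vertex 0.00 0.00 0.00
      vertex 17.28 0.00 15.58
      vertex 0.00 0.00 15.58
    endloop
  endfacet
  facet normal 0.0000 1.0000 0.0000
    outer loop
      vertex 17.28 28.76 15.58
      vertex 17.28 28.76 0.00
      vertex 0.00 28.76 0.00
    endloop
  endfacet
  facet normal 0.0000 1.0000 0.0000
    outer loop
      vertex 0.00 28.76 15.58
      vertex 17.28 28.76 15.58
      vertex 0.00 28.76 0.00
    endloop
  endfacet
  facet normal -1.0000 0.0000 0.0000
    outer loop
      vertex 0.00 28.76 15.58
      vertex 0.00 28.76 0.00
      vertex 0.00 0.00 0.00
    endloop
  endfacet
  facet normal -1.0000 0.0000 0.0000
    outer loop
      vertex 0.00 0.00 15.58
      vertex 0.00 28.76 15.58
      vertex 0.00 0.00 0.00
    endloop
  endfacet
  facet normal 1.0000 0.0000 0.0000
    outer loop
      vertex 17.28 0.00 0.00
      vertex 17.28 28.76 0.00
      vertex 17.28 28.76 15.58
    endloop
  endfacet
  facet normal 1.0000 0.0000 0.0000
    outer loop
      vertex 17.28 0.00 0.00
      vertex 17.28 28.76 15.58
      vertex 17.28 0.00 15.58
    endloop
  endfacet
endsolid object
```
; perimeter-only toolpath
G21 ; units = mm
G90 ; absolute positioning
G28 ; home
; layer 1
G0 Z3.12
G0 X0.00 Y0.00
G1 X17.28 Y0.00
G1 X17.28 Y28.76
G1 X0.00 Y28.76
G1 X0.00 Y0.00
; layer 2
G0 Z6.23
G0 X0.00 Y0.00
G1 X17.28 Y0.00
G1 X17.28 Y28.76
G1 X0.00 Y28.76
G1 X0.00 Y0.00
; layer 3
G0 Z9.35
G0 X0.00 Y0.00
G1 X17.28 Y0.00
G1 X17.28 Y28.76
G1 X0.00 Y28.76
G1 X0.00 Y0.00
; layer 4
G0 Z12.46
G0 X0.00 Y0.00
G1 X17.28 Y0.00
G1 X17.28 Y28.76
G1 X0.00 Y28.76
G1 X0.00 Y0.00
; layer 5
G0 Z15.58
G0 X0.00 Y0.00
G1 X17.28 Y0.00
G1 X17.28 Y28.76
G1 X0.00 Y28.76
G1 X0.00 Y0.00
M2 ; end

The solid is a rectangular box, roughly 17.3 × 28.8 mm footprint and 15.6 mm tall. Slicing at Δz = 3.12 mm — 5 equal slices spanning the solid's height, so layer i sits at z = i·h/5 — gives 5 non-empty perimeters. Each is a 4-segment closed polygon; G0 lifts to the layer z and rapids to the start vertex, then G1 traces the edges.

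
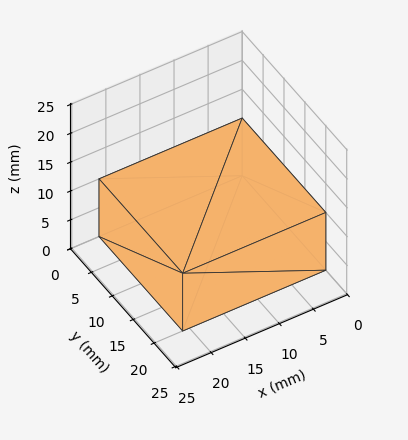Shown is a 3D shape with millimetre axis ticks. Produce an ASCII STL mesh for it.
Reading the render: the shape is a rectangular box, roughly 21 × 20 mm footprint and 10 mm tall (dimensions read to the nearest mm from the axis ticks). For the STL, each face is triangulated and given an outward normal.

solid part
  facet normal 0.0000 0.0000 -1.0000
    outer loop
      vertex 21.000 20.000 0.000
      vertex 21.000 0.000 0.000
      vertex 0.000 0.000 0.000
    endloop
  endfacet
  facet normal 0.0000 0.0000 -1.0000
    outer loop
      vertex 0.000 20.000 0.000
      vertex 21.000 20.000 0.000
      vertex 0.000 0.000 0.000
    endloop
  endfacet
  facet normal 0.0000 0.0000 1.0000
    outer loop
      vertex 0.000 0.000 10.000
      vertex 21.000 0.000 10.000
      vertex 21.000 20.000 10.000
    endloop
  endfacet
  facet normal 0.0000 0.0000 1.0000
    outer loop
      vertex 0.000 0.000 10.000
      vertex 21.000 20.000 10.000
      vertex 0.000 20.000 10.000
    endloop
  endfacet
  facet normal 0.0000 -1.0000 0.0000
    outer loop
      vertex 0.000 0.000 0.000
      vertex 21.000 0.000 0.000
      vertex 21.000 0.000 10.000
    endloop
  endfacet
  facet normal 0.0000 -1.0000 0.0000
    outer loop
      vertex 0.000 0.000 0.000
      vertex 21.000 0.000 10.000
      vertex 0.000 0.000 10.000
    endloop
  endfacet
  facet normal 0.0000 1.0000 0.0000
    outer loop
      vertex 21.000 20.000 10.000
      vertex 21.000 20.000 0.000
      vertex 0.000 20.000 0.000
    endloop
  endfacet
  facet normal 0.0000 1.0000 0.0000
    outer loop
      vertex 0.000 20.000 10.000
      vertex 21.000 20.000 10.000
      vertex 0.000 20.000 0.000
    endloop
  endfacet
  facet normal -1.0000 0.0000 0.0000
    outer loop
      vertex 0.000 20.000 10.000
      vertex 0.000 20.000 0.000
      vertex 0.000 0.000 0.000
    endloop
  endfacet
  facet normal -1.0000 0.0000 0.0000
    outer loop
      vertex 0.000 0.000 10.000
      vertex 0.000 20.000 10.000
      vertex 0.000 0.000 0.000
    endloop
  endfacet
  facet normal 1.0000 0.0000 0.0000
    outer loop
      vertex 21.000 0.000 0.000
      vertex 21.000 20.000 0.000
      vertex 21.000 20.000 10.000
    endloop
  endfacet
  facet normal 1.0000 0.0000 0.0000
    outer loop
      vertex 21.000 0.000 0.000
      vertex 21.000 20.000 10.000
      vertex 21.000 0.000 10.000
    endloop
  endfacet
endsolid part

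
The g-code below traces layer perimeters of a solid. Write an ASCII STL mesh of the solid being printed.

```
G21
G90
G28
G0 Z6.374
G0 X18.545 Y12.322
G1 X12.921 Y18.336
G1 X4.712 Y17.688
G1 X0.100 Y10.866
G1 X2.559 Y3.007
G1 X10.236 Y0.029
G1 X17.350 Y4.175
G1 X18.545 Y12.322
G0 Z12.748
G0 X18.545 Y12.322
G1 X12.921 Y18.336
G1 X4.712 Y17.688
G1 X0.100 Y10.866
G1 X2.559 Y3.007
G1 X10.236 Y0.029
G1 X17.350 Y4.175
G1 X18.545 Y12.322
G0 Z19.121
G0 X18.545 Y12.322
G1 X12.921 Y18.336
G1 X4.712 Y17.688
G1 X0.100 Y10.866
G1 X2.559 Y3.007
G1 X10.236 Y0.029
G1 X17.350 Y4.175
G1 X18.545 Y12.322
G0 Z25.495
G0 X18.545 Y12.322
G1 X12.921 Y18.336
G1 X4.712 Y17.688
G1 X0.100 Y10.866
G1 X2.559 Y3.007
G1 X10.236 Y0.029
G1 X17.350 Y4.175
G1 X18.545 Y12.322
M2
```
solid part
  facet normal 0.0000 0.0000 -1.0000
    outer loop
      vertex 4.712 17.688 0.000
      vertex 12.921 18.336 0.000
      vertex 18.545 12.322 0.000
    endloop
  endfacet
  facet normal 0.0000 0.0000 -1.0000
    outer loop
      vertex 0.100 10.866 0.000
      vertex 4.712 17.688 0.000
      vertex 18.545 12.322 0.000
    endloop
  endfacet
  facet normal 0.0000 0.0000 -1.0000
    outer loop
      vertex 2.559 3.007 0.000
      vertex 0.100 10.866 0.000
      vertex 18.545 12.322 0.000
    endloop
  endfacet
  facet normal 0.0000 0.0000 -1.0000
    outer loop
      vertex 10.236 0.029 0.000
      vertex 2.559 3.007 0.000
      vertex 18.545 12.322 0.000
    endloop
  endfacet
  facet normal 0.0000 0.0000 -1.0000
    outer loop
      vertex 17.350 4.175 0.000
      vertex 10.236 0.029 0.000
      vertex 18.545 12.322 0.000
    endloop
  endfacet
  facet normal 0.0000 0.0000 1.0000
    outer loop
      vertex 18.545 12.322 25.495
      vertex 12.921 18.336 25.495
      vertex 4.712 17.688 25.495
    endloop
  endfacet
  facet normal 0.0000 0.0000 1.0000
    outer loop
      vertex 18.545 12.322 25.495
      vertex 4.712 17.688 25.495
      vertex 0.100 10.866 25.495
    endloop
  endfacet
  facet normal 0.0000 0.0000 1.0000
    outer loop
      vertex 18.545 12.322 25.495
      vertex 0.100 10.866 25.495
      vertex 2.559 3.007 25.495
    endloop
  endfacet
  facet normal 0.0000 0.0000 1.0000
    outer loop
      vertex 18.545 12.322 25.495
      vertex 2.559 3.007 25.495
      vertex 10.236 0.029 25.495
    endloop
  endfacet
  facet normal 0.0000 0.0000 1.0000
    outer loop
      vertex 18.545 12.322 25.495
      vertex 10.236 0.029 25.495
      vertex 17.350 4.175 25.495
    endloop
  endfacet
  facet normal 0.7304 0.6830 0.0000
    outer loop
      vertex 18.545 12.322 0.000
      vertex 12.921 18.336 0.000
      vertex 12.921 18.336 25.495
    endloop
  endfacet
  facet normal 0.7304 0.6830 0.0000
    outer loop
      vertex 18.545 12.322 0.000
      vertex 12.921 18.336 25.495
      vertex 18.545 12.322 25.495
    endloop
  endfacet
  facet normal -0.0787 0.9969 0.0000
    outer loop
      vertex 12.921 18.336 0.000
      vertex 4.712 17.688 0.000
      vertex 4.712 17.688 25.495
    endloop
  endfacet
  facet normal -0.0787 0.9969 0.0000
    outer loop
      vertex 12.921 18.336 0.000
      vertex 4.712 17.688 25.495
      vertex 12.921 18.336 25.495
    endloop
  endfacet
  facet normal -0.8284 0.5601 0.0000
    outer loop
      vertex 4.712 17.688 0.000
      vertex 0.100 10.866 0.000
      vertex 0.100 10.866 25.495
    endloop
  endfacet
  facet normal -0.8284 0.5601 0.0000
    outer loop
      vertex 4.712 17.688 0.000
      vertex 0.100 10.866 25.495
      vertex 4.712 17.688 25.495
    endloop
  endfacet
  facet normal -0.9544 -0.2986 0.0000
    outer loop
      vertex 0.100 10.866 0.000
      vertex 2.559 3.007 0.000
      vertex 2.559 3.007 25.495
    endloop
  endfacet
  facet normal -0.9544 -0.2986 0.0000
    outer loop
      vertex 0.100 10.866 0.000
      vertex 2.559 3.007 25.495
      vertex 0.100 10.866 25.495
    endloop
  endfacet
  facet normal -0.3617 -0.9323 0.0000
    outer loop
      vertex 2.559 3.007 0.000
      vertex 10.236 0.029 0.000
      vertex 10.236 0.029 25.495
    endloop
  endfacet
  facet normal -0.3617 -0.9323 0.0000
    outer loop
      vertex 2.559 3.007 0.000
      vertex 10.236 0.029 25.495
      vertex 2.559 3.007 25.495
    endloop
  endfacet
  facet normal 0.5035 -0.8640 0.0000
    outer loop
      vertex 10.236 0.029 0.000
      vertex 17.350 4.175 0.000
      vertex 17.350 4.175 25.495
    endloop
  endfacet
  facet normal 0.5035 -0.8640 0.0000
    outer loop
      vertex 10.236 0.029 0.000
      vertex 17.350 4.175 25.495
      vertex 10.236 0.029 25.495
    endloop
  endfacet
  facet normal 0.9894 -0.1451 0.0000
    outer loop
      vertex 17.350 4.175 0.000
      vertex 18.545 12.322 0.000
      vertex 18.545 12.322 25.495
    endloop
  endfacet
  facet normal 0.9894 -0.1451 0.0000
    outer loop
      vertex 17.350 4.175 0.000
      vertex 18.545 12.322 25.495
      vertex 17.350 4.175 25.495
    endloop
  endfacet
endsolid part

The G0 Z moves step by Δz≈6.374 mm. Every layer's G1 loop is the same polygon, so the solid is a straight extrusion of it from z=0 to z≈25.5. Closing with flat bottom and top caps and triangulating gives 24 facets — a regular 7-sided prism (a cylinder approximated with 7 flat sides), circumscribed radius ≈ 9.49 mm, height ≈ 25.5 mm.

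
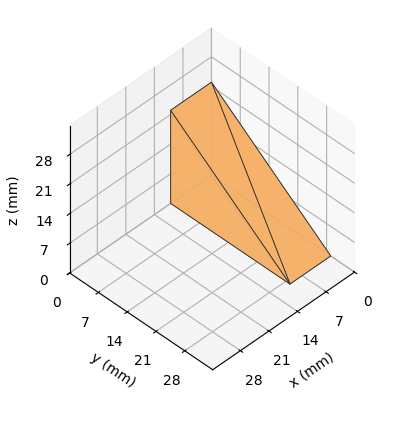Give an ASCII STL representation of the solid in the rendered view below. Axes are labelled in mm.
Reading the render: the shape is a wedge (ramp): 10 × 29 mm base, rising to 22 mm along the y=0 edge and sloping linearly to z=0 at y=29 (dimensions read to the nearest mm from the axis ticks). For the STL, each face is triangulated and given an outward normal.

solid part
  facet normal 0.0000 0.0000 -1.0000
    outer loop
      vertex 10.00 29.00 0.00
      vertex 10.00 0.00 0.00
      vertex 0.00 0.00 0.00
    endloop
  endfacet
  facet normal 0.0000 0.0000 -1.0000
    outer loop
      vertex 0.00 29.00 0.00
      vertex 10.00 29.00 0.00
      vertex 0.00 0.00 0.00
    endloop
  endfacet
  facet normal 0.0000 -1.0000 0.0000
    outer loop
      vertex 0.00 0.00 0.00
      vertex 10.00 0.00 0.00
      vertex 10.00 0.00 22.00
    endloop
  endfacet
  facet normal 0.0000 -1.0000 0.0000
    outer loop
      vertex 0.00 0.00 0.00
      vertex 10.00 0.00 22.00
      vertex 0.00 0.00 22.00
    endloop
  endfacet
  facet normal 0.0000 0.6044 0.7967
    outer loop
      vertex 0.00 0.00 22.00
      vertex 10.00 0.00 22.00
      vertex 10.00 29.00 0.00
    endloop
  endfacet
  facet normal 0.0000 0.6044 0.7967
    outer loop
      vertex 0.00 0.00 22.00
      vertex 10.00 29.00 0.00
      vertex 0.00 29.00 0.00
    endloop
  endfacet
  facet normal -1.0000 0.0000 0.0000
    outer loop
      vertex 0.00 0.00 22.00
      vertex 0.00 29.00 0.00
      vertex 0.00 0.00 0.00
    endloop
  endfacet
  facet normal 1.0000 0.0000 0.0000
    outer loop
      vertex 10.00 0.00 0.00
      vertex 10.00 29.00 0.00
      vertex 10.00 0.00 22.00
    endloop
  endfacet
endsolid part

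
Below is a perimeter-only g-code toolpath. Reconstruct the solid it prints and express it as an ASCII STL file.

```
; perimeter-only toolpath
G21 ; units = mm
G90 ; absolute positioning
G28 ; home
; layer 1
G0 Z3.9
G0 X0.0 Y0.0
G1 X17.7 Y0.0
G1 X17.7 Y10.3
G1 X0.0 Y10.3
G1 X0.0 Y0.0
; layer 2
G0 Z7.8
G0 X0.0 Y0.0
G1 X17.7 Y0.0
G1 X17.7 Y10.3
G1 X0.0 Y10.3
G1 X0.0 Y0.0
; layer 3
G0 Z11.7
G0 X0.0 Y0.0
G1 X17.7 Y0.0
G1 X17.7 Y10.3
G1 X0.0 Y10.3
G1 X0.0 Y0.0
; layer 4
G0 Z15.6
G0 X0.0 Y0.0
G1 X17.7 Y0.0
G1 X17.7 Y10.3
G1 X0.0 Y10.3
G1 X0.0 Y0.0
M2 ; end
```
solid part
  facet normal 0.0000 0.0000 -1.0000
    outer loop
      vertex 17.7 10.3 0.0
      vertex 17.7 0.0 0.0
      vertex 0.0 0.0 0.0
    endloop
  endfacet
  facet normal 0.0000 0.0000 -1.0000
    outer loop
      vertex 0.0 10.3 0.0
      vertex 17.7 10.3 0.0
      vertex 0.0 0.0 0.0
    endloop
  endfacet
  facet normal 0.0000 0.0000 1.0000
    outer loop
      vertex 0.0 0.0 15.6
      vertex 17.7 0.0 15.6
      vertex 17.7 10.3 15.6
    endloop
  endfacet
  facet normal 0.0000 0.0000 1.0000
    outer loop
      vertex 0.0 0.0 15.6
      vertex 17.7 10.3 15.6
      vertex 0.0 10.3 15.6
    endloop
  endfacet
  facet normal 0.0000 -1.0000 0.0000
    outer loop
      vertex 0.0 0.0 0.0
      vertex 17.7 0.0 0.0
      vertex 17.7 0.0 15.6
    endloop
  endfacet
  facet normal 0.0000 -1.0000 0.0000
    outer loop
      vertex 0.0 0.0 0.0
      vertex 17.7 0.0 15.6
      vertex 0.0 0.0 15.6
    endloop
  endfacet
  facet normal 0.0000 1.0000 0.0000
    outer loop
      vertex 17.7 10.3 15.6
      vertex 17.7 10.3 0.0
      vertex 0.0 10.3 0.0
    endloop
  endfacet
  facet normal 0.0000 1.0000 0.0000
    outer loop
      vertex 0.0 10.3 15.6
      vertex 17.7 10.3 15.6
      vertex 0.0 10.3 0.0
    endloop
  endfacet
  facet normal -1.0000 0.0000 0.0000
    outer loop
      vertex 0.0 10.3 15.6
      vertex 0.0 10.3 0.0
      vertex 0.0 0.0 0.0
    endloop
  endfacet
  facet normal -1.0000 0.0000 0.0000
    outer loop
      vertex 0.0 0.0 15.6
      vertex 0.0 10.3 15.6
      vertex 0.0 0.0 0.0
    endloop
  endfacet
  facet normal 1.0000 0.0000 0.0000
    outer loop
      vertex 17.7 0.0 0.0
      vertex 17.7 10.3 0.0
      vertex 17.7 10.3 15.6
    endloop
  endfacet
  facet normal 1.0000 0.0000 0.0000
    outer loop
      vertex 17.7 0.0 0.0
      vertex 17.7 10.3 15.6
      vertex 17.7 0.0 15.6
    endloop
  endfacet
endsolid part

The G0 Z moves step by Δz≈3.9 mm. Every layer's G1 loop is the same polygon, so the solid is a straight extrusion of it from z=0 to z≈15.6. Closing with flat bottom and top caps and triangulating gives 12 facets — a rectangular box, roughly 17.7 × 10.3 mm footprint and 15.6 mm tall.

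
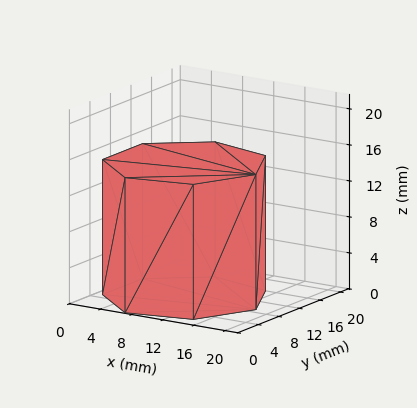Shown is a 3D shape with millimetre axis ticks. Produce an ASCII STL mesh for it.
Reading the render: the shape is a regular 7-sided prism (a cylinder approximated with 7 flat sides), circumscribed radius ≈ 9 mm, height ≈ 15 mm (dimensions read to the nearest mm from the axis ticks). For the STL, each face is triangulated and given an outward normal.

solid part
  facet normal 0.0000 0.0000 -1.0000
    outer loop
      vertex 6.997 17.774 0.000
      vertex 14.611 16.036 0.000
      vertex 18.000 9.000 0.000
    endloop
  endfacet
  facet normal 0.0000 0.0000 -1.0000
    outer loop
      vertex 0.891 12.905 0.000
      vertex 6.997 17.774 0.000
      vertex 18.000 9.000 0.000
    endloop
  endfacet
  facet normal 0.0000 0.0000 -1.0000
    outer loop
      vertex 0.891 5.095 0.000
      vertex 0.891 12.905 0.000
      vertex 18.000 9.000 0.000
    endloop
  endfacet
  facet normal 0.0000 0.0000 -1.0000
    outer loop
      vertex 6.997 0.226 0.000
      vertex 0.891 5.095 0.000
      vertex 18.000 9.000 0.000
    endloop
  endfacet
  facet normal 0.0000 0.0000 -1.0000
    outer loop
      vertex 14.611 1.964 0.000
      vertex 6.997 0.226 0.000
      vertex 18.000 9.000 0.000
    endloop
  endfacet
  facet normal 0.0000 0.0000 1.0000
    outer loop
      vertex 18.000 9.000 15.000
      vertex 14.611 16.036 15.000
      vertex 6.997 17.774 15.000
    endloop
  endfacet
  facet normal 0.0000 0.0000 1.0000
    outer loop
      vertex 18.000 9.000 15.000
      vertex 6.997 17.774 15.000
      vertex 0.891 12.905 15.000
    endloop
  endfacet
  facet normal 0.0000 0.0000 1.0000
    outer loop
      vertex 18.000 9.000 15.000
      vertex 0.891 12.905 15.000
      vertex 0.891 5.095 15.000
    endloop
  endfacet
  facet normal 0.0000 0.0000 1.0000
    outer loop
      vertex 18.000 9.000 15.000
      vertex 0.891 5.095 15.000
      vertex 6.997 0.226 15.000
    endloop
  endfacet
  facet normal 0.0000 0.0000 1.0000
    outer loop
      vertex 18.000 9.000 15.000
      vertex 6.997 0.226 15.000
      vertex 14.611 1.964 15.000
    endloop
  endfacet
  facet normal 0.9009 0.4340 0.0000
    outer loop
      vertex 18.000 9.000 0.000
      vertex 14.611 16.036 0.000
      vertex 14.611 16.036 15.000
    endloop
  endfacet
  facet normal 0.9009 0.4340 0.0000
    outer loop
      vertex 18.000 9.000 0.000
      vertex 14.611 16.036 15.000
      vertex 18.000 9.000 15.000
    endloop
  endfacet
  facet normal 0.2225 0.9749 0.0000
    outer loop
      vertex 14.611 16.036 0.000
      vertex 6.997 17.774 0.000
      vertex 6.997 17.774 15.000
    endloop
  endfacet
  facet normal 0.2225 0.9749 0.0000
    outer loop
      vertex 14.611 16.036 0.000
      vertex 6.997 17.774 15.000
      vertex 14.611 16.036 15.000
    endloop
  endfacet
  facet normal -0.6235 0.7819 0.0000
    outer loop
      vertex 6.997 17.774 0.000
      vertex 0.891 12.905 0.000
      vertex 0.891 12.905 15.000
    endloop
  endfacet
  facet normal -0.6235 0.7819 0.0000
    outer loop
      vertex 6.997 17.774 0.000
      vertex 0.891 12.905 15.000
      vertex 6.997 17.774 15.000
    endloop
  endfacet
  facet normal -1.0000 0.0000 0.0000
    outer loop
      vertex 0.891 12.905 0.000
      vertex 0.891 5.095 0.000
      vertex 0.891 5.095 15.000
    endloop
  endfacet
  facet normal -1.0000 0.0000 0.0000
    outer loop
      vertex 0.891 12.905 0.000
      vertex 0.891 5.095 15.000
      vertex 0.891 12.905 15.000
    endloop
  endfacet
  facet normal -0.6235 -0.7819 0.0000
    outer loop
      vertex 0.891 5.095 0.000
      vertex 6.997 0.226 0.000
      vertex 6.997 0.226 15.000
    endloop
  endfacet
  facet normal -0.6235 -0.7819 0.0000
    outer loop
      vertex 0.891 5.095 0.000
      vertex 6.997 0.226 15.000
      vertex 0.891 5.095 15.000
    endloop
  endfacet
  facet normal 0.2225 -0.9749 0.0000
    outer loop
      vertex 6.997 0.226 0.000
      vertex 14.611 1.964 0.000
      vertex 14.611 1.964 15.000
    endloop
  endfacet
  facet normal 0.2225 -0.9749 0.0000
    outer loop
      vertex 6.997 0.226 0.000
      vertex 14.611 1.964 15.000
      vertex 6.997 0.226 15.000
    endloop
  endfacet
  facet normal 0.9009 -0.4340 0.0000
    outer loop
      vertex 14.611 1.964 0.000
      vertex 18.000 9.000 0.000
      vertex 18.000 9.000 15.000
    endloop
  endfacet
  facet normal 0.9009 -0.4340 0.0000
    outer loop
      vertex 14.611 1.964 0.000
      vertex 18.000 9.000 15.000
      vertex 14.611 1.964 15.000
    endloop
  endfacet
endsolid part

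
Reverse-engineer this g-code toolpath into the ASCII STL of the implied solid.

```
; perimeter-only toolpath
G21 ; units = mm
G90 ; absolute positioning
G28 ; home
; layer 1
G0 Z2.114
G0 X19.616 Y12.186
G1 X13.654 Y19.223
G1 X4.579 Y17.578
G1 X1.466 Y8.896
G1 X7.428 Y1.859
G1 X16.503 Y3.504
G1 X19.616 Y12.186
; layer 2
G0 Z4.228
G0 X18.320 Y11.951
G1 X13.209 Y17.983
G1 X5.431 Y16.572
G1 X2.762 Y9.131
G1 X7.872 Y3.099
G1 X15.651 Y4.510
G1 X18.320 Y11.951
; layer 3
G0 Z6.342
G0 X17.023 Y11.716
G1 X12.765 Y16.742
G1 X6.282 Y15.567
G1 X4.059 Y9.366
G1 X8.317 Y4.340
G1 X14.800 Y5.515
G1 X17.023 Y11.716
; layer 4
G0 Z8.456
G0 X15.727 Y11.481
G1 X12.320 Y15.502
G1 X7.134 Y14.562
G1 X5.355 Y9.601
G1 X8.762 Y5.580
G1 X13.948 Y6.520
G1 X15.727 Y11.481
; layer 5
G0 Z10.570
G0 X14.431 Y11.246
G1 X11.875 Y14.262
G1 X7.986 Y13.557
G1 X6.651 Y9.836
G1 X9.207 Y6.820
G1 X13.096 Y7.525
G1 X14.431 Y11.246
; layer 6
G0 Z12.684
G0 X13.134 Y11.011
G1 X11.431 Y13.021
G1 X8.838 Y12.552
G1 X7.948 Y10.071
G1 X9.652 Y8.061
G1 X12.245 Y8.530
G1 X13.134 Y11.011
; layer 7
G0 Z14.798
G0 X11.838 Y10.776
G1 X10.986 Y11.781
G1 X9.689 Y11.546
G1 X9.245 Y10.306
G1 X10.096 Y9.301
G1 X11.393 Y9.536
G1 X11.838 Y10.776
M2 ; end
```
solid part
  facet normal 0.0000 0.0000 -1.0000
    outer loop
      vertex 3.727 18.583 0.000
      vertex 14.099 20.463 0.000
      vertex 20.913 12.421 0.000
    endloop
  endfacet
  facet normal 0.0000 0.0000 -1.0000
    outer loop
      vertex 0.169 8.661 0.000
      vertex 3.727 18.583 0.000
      vertex 20.913 12.421 0.000
    endloop
  endfacet
  facet normal 0.0000 0.0000 -1.0000
    outer loop
      vertex 6.983 0.619 0.000
      vertex 0.169 8.661 0.000
      vertex 20.913 12.421 0.000
    endloop
  endfacet
  facet normal 0.0000 0.0000 -1.0000
    outer loop
      vertex 17.355 2.499 0.000
      vertex 6.983 0.619 0.000
      vertex 20.913 12.421 0.000
    endloop
  endfacet
  facet normal 0.6714 0.5689 0.4750
    outer loop
      vertex 20.913 12.421 0.000
      vertex 14.099 20.463 0.000
      vertex 10.541 10.541 16.912
    endloop
  endfacet
  facet normal -0.1569 0.8659 0.4750
    outer loop
      vertex 14.099 20.463 0.000
      vertex 3.727 18.583 0.000
      vertex 10.541 10.541 16.912
    endloop
  endfacet
  facet normal -0.8283 0.2970 0.4750
    outer loop
      vertex 3.727 18.583 0.000
      vertex 0.169 8.661 0.000
      vertex 10.541 10.541 16.912
    endloop
  endfacet
  facet normal -0.6714 -0.5689 0.4750
    outer loop
      vertex 0.169 8.661 0.000
      vertex 6.983 0.619 0.000
      vertex 10.541 10.541 16.912
    endloop
  endfacet
  facet normal 0.1569 -0.8659 0.4750
    outer loop
      vertex 6.983 0.619 0.000
      vertex 17.355 2.499 0.000
      vertex 10.541 10.541 16.912
    endloop
  endfacet
  facet normal 0.8283 -0.2970 0.4750
    outer loop
      vertex 17.355 2.499 0.000
      vertex 20.913 12.421 0.000
      vertex 10.541 10.541 16.912
    endloop
  endfacet
endsolid part

The G0 Z moves step by Δz≈2.114 mm. The G1 loops shrink linearly with z, so the solid tapers from its base footprint up to z≈16.9. Closing with a flat bottom cap and the tapered top and triangulating gives 10 facets — a regular 6-sided pyramid, base circumscribed radius ≈ 10.5 mm, apex at z ≈ 16.9 mm.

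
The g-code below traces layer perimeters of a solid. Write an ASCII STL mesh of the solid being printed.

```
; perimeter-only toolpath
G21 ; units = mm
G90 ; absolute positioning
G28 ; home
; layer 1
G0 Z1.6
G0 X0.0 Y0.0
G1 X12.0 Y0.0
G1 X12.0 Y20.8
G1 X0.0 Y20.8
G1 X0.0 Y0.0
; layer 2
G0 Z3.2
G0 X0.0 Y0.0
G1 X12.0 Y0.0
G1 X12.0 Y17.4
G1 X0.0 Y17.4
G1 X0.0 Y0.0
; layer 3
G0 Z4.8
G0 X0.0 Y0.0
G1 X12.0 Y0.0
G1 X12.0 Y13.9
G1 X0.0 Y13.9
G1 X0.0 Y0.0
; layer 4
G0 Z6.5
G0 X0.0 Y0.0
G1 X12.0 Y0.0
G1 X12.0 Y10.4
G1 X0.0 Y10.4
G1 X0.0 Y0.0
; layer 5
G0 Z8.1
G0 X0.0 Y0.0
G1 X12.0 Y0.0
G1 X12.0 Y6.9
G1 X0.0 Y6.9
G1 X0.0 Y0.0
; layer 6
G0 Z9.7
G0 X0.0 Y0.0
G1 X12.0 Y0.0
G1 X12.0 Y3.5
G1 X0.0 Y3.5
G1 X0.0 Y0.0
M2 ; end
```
solid part
  facet normal 0.0000 0.0000 -1.0000
    outer loop
      vertex 12.0 24.3 0.0
      vertex 12.0 0.0 0.0
      vertex 0.0 0.0 0.0
    endloop
  endfacet
  facet normal 0.0000 0.0000 -1.0000
    outer loop
      vertex 0.0 24.3 0.0
      vertex 12.0 24.3 0.0
      vertex 0.0 0.0 0.0
    endloop
  endfacet
  facet normal 0.0000 -1.0000 0.0000
    outer loop
      vertex 0.0 0.0 0.0
      vertex 12.0 0.0 0.0
      vertex 12.0 0.0 11.3
    endloop
  endfacet
  facet normal 0.0000 -1.0000 0.0000
    outer loop
      vertex 0.0 0.0 0.0
      vertex 12.0 0.0 11.3
      vertex 0.0 0.0 11.3
    endloop
  endfacet
  facet normal 0.0000 0.4217 0.9068
    outer loop
      vertex 0.0 0.0 11.3
      vertex 12.0 0.0 11.3
      vertex 12.0 24.3 0.0
    endloop
  endfacet
  facet normal 0.0000 0.4217 0.9068
    outer loop
      vertex 0.0 0.0 11.3
      vertex 12.0 24.3 0.0
      vertex 0.0 24.3 0.0
    endloop
  endfacet
  facet normal -1.0000 0.0000 0.0000
    outer loop
      vertex 0.0 0.0 11.3
      vertex 0.0 24.3 0.0
      vertex 0.0 0.0 0.0
    endloop
  endfacet
  facet normal 1.0000 0.0000 0.0000
    outer loop
      vertex 12.0 0.0 0.0
      vertex 12.0 24.3 0.0
      vertex 12.0 0.0 11.3
    endloop
  endfacet
endsolid part

The G0 Z moves step by Δz≈1.6 mm. The G1 loops shrink linearly with z, so the solid tapers from its base footprint up to z≈11.3. Closing with a flat bottom cap and the tapered top and triangulating gives 8 facets — a wedge (ramp): 12 × 24.3 mm base, rising to 11.3 mm along the y=0 edge and sloping linearly to z=0 at y=24.3.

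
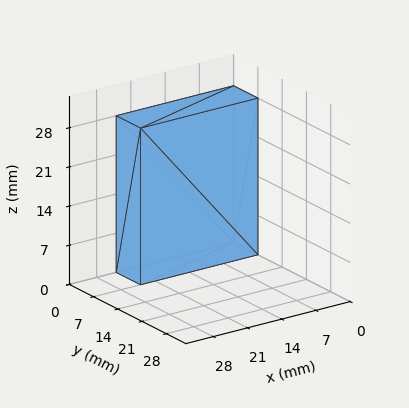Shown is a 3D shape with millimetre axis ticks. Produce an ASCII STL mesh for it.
Reading the render: the shape is a rectangular box, roughly 24 × 7 mm footprint and 28 mm tall (dimensions read to the nearest mm from the axis ticks). For the STL, each face is triangulated and given an outward normal.

solid part
  facet normal 0.0000 0.0000 -1.0000
    outer loop
      vertex 24.00 7.00 0.00
      vertex 24.00 0.00 0.00
      vertex 0.00 0.00 0.00
    endloop
  endfacet
  facet normal 0.0000 0.0000 -1.0000
    outer loop
      vertex 0.00 7.00 0.00
      vertex 24.00 7.00 0.00
      vertex 0.00 0.00 0.00
    endloop
  endfacet
  facet normal 0.0000 0.0000 1.0000
    outer loop
      vertex 0.00 0.00 28.00
      vertex 24.00 0.00 28.00
      vertex 24.00 7.00 28.00
    endloop
  endfacet
  facet normal 0.0000 0.0000 1.0000
    outer loop
      vertex 0.00 0.00 28.00
      vertex 24.00 7.00 28.00
      vertex 0.00 7.00 28.00
    endloop
  endfacet
  facet normal 0.0000 -1.0000 0.0000
    outer loop
      vertex 0.00 0.00 0.00
      vertex 24.00 0.00 0.00
      vertex 24.00 0.00 28.00
    endloop
  endfacet
  facet normal 0.0000 -1.0000 0.0000
    outer loop
      vertex 0.00 0.00 0.00
      vertex 24.00 0.00 28.00
      vertex 0.00 0.00 28.00
    endloop
  endfacet
  facet normal 0.0000 1.0000 0.0000
    outer loop
      vertex 24.00 7.00 28.00
      vertex 24.00 7.00 0.00
      vertex 0.00 7.00 0.00
    endloop
  endfacet
  facet normal 0.0000 1.0000 0.0000
    outer loop
      vertex 0.00 7.00 28.00
      vertex 24.00 7.00 28.00
      vertex 0.00 7.00 0.00
    endloop
  endfacet
  facet normal -1.0000 0.0000 0.0000
    outer loop
      vertex 0.00 7.00 28.00
      vertex 0.00 7.00 0.00
      vertex 0.00 0.00 0.00
    endloop
  endfacet
  facet normal -1.0000 0.0000 0.0000
    outer loop
      vertex 0.00 0.00 28.00
      vertex 0.00 7.00 28.00
      vertex 0.00 0.00 0.00
    endloop
  endfacet
  facet normal 1.0000 0.0000 0.0000
    outer loop
      vertex 24.00 0.00 0.00
      vertex 24.00 7.00 0.00
      vertex 24.00 7.00 28.00
    endloop
  endfacet
  facet normal 1.0000 0.0000 0.0000
    outer loop
      vertex 24.00 0.00 0.00
      vertex 24.00 7.00 28.00
      vertex 24.00 0.00 28.00
    endloop
  endfacet
endsolid part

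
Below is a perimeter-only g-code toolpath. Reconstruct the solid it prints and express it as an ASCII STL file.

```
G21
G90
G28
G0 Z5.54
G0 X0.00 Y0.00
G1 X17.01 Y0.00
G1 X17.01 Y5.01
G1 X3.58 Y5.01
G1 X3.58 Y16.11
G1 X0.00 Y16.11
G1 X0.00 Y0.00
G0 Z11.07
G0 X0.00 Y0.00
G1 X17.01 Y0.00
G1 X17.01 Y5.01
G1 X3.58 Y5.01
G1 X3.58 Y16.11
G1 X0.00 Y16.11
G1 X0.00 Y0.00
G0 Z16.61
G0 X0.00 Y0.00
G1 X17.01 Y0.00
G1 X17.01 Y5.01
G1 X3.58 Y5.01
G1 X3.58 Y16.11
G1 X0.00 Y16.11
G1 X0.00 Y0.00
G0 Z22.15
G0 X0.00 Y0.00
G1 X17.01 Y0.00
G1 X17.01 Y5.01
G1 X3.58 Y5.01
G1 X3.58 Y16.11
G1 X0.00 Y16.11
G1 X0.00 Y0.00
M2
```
solid part
  facet normal 0.0000 0.0000 -1.0000
    outer loop
      vertex 17.01 5.01 0.00
      vertex 17.01 0.00 0.00
      vertex 0.00 0.00 0.00
    endloop
  endfacet
  facet normal 0.0000 0.0000 -1.0000
    outer loop
      vertex 3.58 5.01 0.00
      vertex 17.01 5.01 0.00
      vertex 0.00 0.00 0.00
    endloop
  endfacet
  facet normal 0.0000 0.0000 -1.0000
    outer loop
      vertex 3.58 16.11 0.00
      vertex 3.58 5.01 0.00
      vertex 0.00 0.00 0.00
    endloop
  endfacet
  facet normal 0.0000 0.0000 -1.0000
    outer loop
      vertex 0.00 16.11 0.00
      vertex 3.58 16.11 0.00
      vertex 0.00 0.00 0.00
    endloop
  endfacet
  facet normal 0.0000 0.0000 1.0000
    outer loop
      vertex 0.00 0.00 22.15
      vertex 17.01 0.00 22.15
      vertex 17.01 5.01 22.15
    endloop
  endfacet
  facet normal 0.0000 0.0000 1.0000
    outer loop
      vertex 0.00 0.00 22.15
      vertex 17.01 5.01 22.15
      vertex 3.58 5.01 22.15
    endloop
  endfacet
  facet normal 0.0000 0.0000 1.0000
    outer loop
      vertex 0.00 0.00 22.15
      vertex 3.58 5.01 22.15
      vertex 3.58 16.11 22.15
    endloop
  endfacet
  facet normal 0.0000 0.0000 1.0000
    outer loop
      vertex 0.00 0.00 22.15
      vertex 3.58 16.11 22.15
      vertex 0.00 16.11 22.15
    endloop
  endfacet
  facet normal 0.0000 -1.0000 0.0000
    outer loop
      vertex 0.00 0.00 0.00
      vertex 17.01 0.00 0.00
      vertex 17.01 0.00 22.15
    endloop
  endfacet
  facet normal 0.0000 -1.0000 0.0000
    outer loop
      vertex 0.00 0.00 0.00
      vertex 17.01 0.00 22.15
      vertex 0.00 0.00 22.15
    endloop
  endfacet
  facet normal 1.0000 0.0000 0.0000
    outer loop
      vertex 17.01 0.00 0.00
      vertex 17.01 5.01 0.00
      vertex 17.01 5.01 22.15
    endloop
  endfacet
  facet normal 1.0000 0.0000 0.0000
    outer loop
      vertex 17.01 0.00 0.00
      vertex 17.01 5.01 22.15
      vertex 17.01 0.00 22.15
    endloop
  endfacet
  facet normal 0.0000 1.0000 0.0000
    outer loop
      vertex 17.01 5.01 0.00
      vertex 3.58 5.01 0.00
      vertex 3.58 5.01 22.15
    endloop
  endfacet
  facet normal 0.0000 1.0000 0.0000
    outer loop
      vertex 17.01 5.01 0.00
      vertex 3.58 5.01 22.15
      vertex 17.01 5.01 22.15
    endloop
  endfacet
  facet normal 1.0000 0.0000 0.0000
    outer loop
      vertex 3.58 5.01 0.00
      vertex 3.58 16.11 0.00
      vertex 3.58 16.11 22.15
    endloop
  endfacet
  facet normal 1.0000 0.0000 0.0000
    outer loop
      vertex 3.58 5.01 0.00
      vertex 3.58 16.11 22.15
      vertex 3.58 5.01 22.15
    endloop
  endfacet
  facet normal 0.0000 1.0000 0.0000
    outer loop
      vertex 3.58 16.11 0.00
      vertex 0.00 16.11 0.00
      vertex 0.00 16.11 22.15
    endloop
  endfacet
  facet normal 0.0000 1.0000 0.0000
    outer loop
      vertex 3.58 16.11 0.00
      vertex 0.00 16.11 22.15
      vertex 3.58 16.11 22.15
    endloop
  endfacet
  facet normal -1.0000 0.0000 0.0000
    outer loop
      vertex 0.00 16.11 0.00
      vertex 0.00 0.00 0.00
      vertex 0.00 0.00 22.15
    endloop
  endfacet
  facet normal -1.0000 0.0000 0.0000
    outer loop
      vertex 0.00 16.11 0.00
      vertex 0.00 0.00 22.15
      vertex 0.00 16.11 22.15
    endloop
  endfacet
endsolid part

The G0 Z moves step by Δz≈5.54 mm. Every layer's G1 loop is the same polygon, so the solid is a straight extrusion of it from z=0 to z≈22.1. Closing with flat bottom and top caps and triangulating gives 20 facets — an L-shaped prism: outer 17 × 16.1 mm, arm thicknesses ≈ 5.01 mm (horizontal) and 3.58 mm (vertical), extruded 22.1 mm in z.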